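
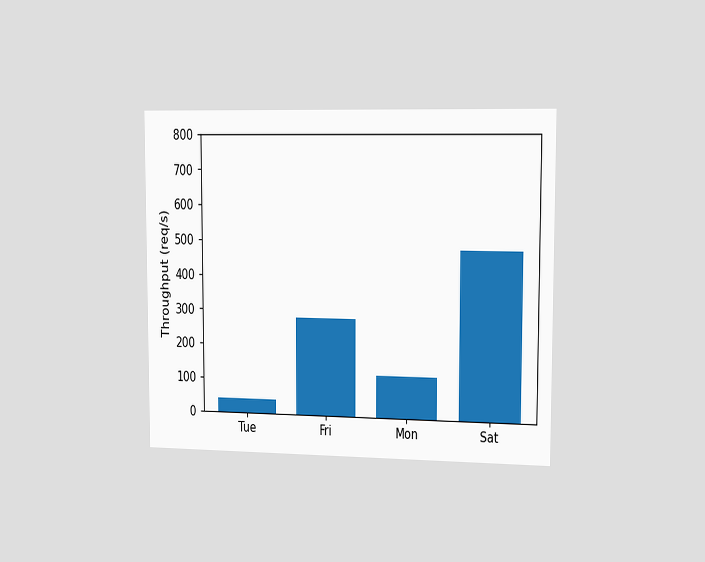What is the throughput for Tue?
The chart is viewed slightly from the right. Reading along the chart's y-axis, the Tue bar reaches 40req/s.

40req/s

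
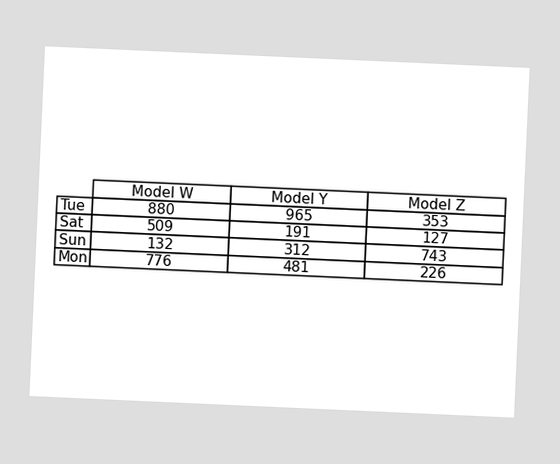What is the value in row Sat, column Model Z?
The chart is tilted about 3° clockwise. The (Sat, Model Z) cell reads 127.

127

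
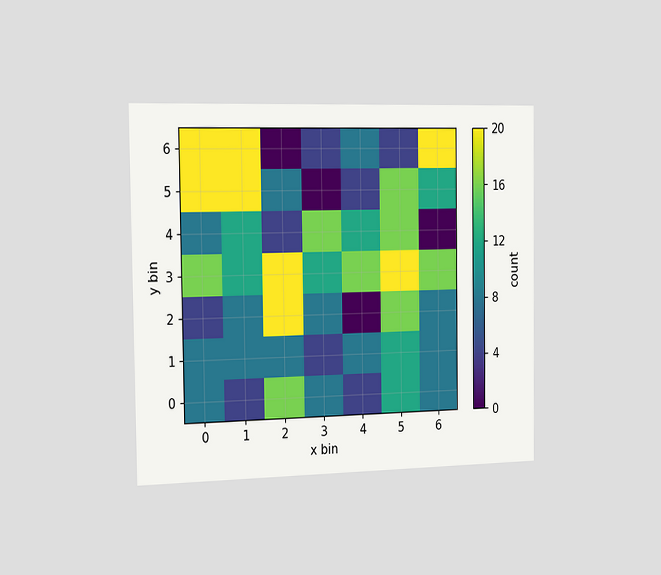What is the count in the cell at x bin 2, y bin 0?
16

The chart is viewed slightly from the left. Matching the cell (2, 0) against the colorbar gives 16.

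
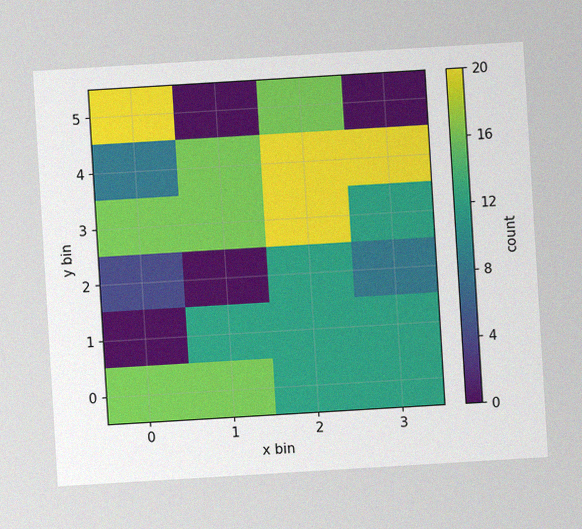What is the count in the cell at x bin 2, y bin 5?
The chart is tilted about 3° counter-clockwise, with some photo noise. Matching the cell (2, 5) against the colorbar gives 16.

16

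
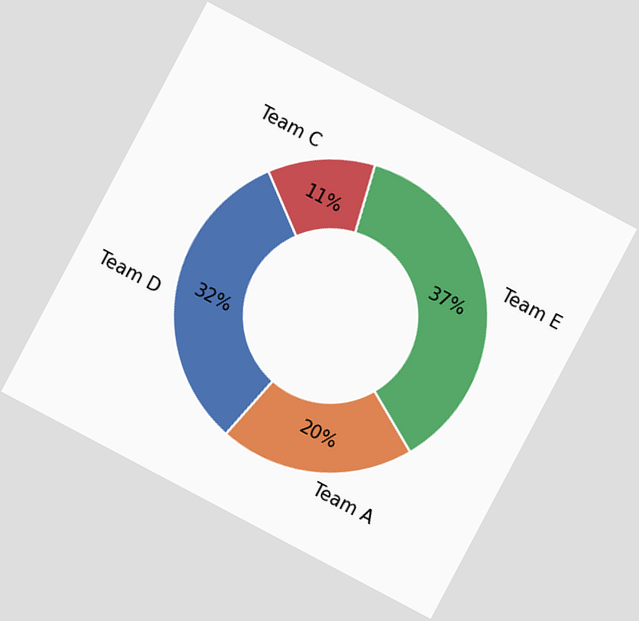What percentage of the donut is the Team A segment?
The chart is tilted about 28° clockwise. The Team A segment takes up 20% of the ring.

20%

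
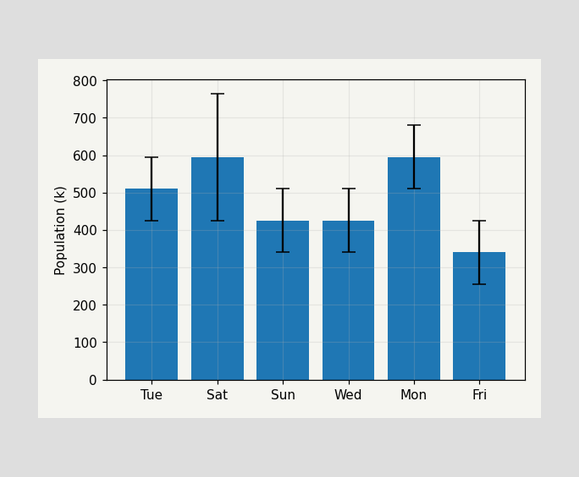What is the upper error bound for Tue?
The Tue bar's upper whisker reaches 595k.

595k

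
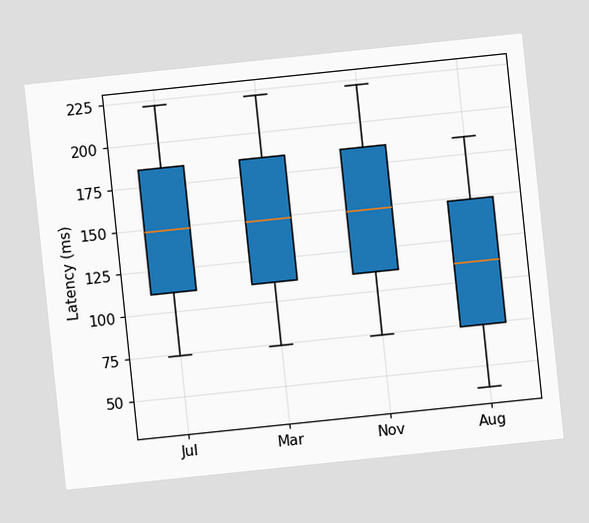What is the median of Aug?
111ms

The chart is tilted about 6° counter-clockwise. The median line in the Aug box sits at 111ms.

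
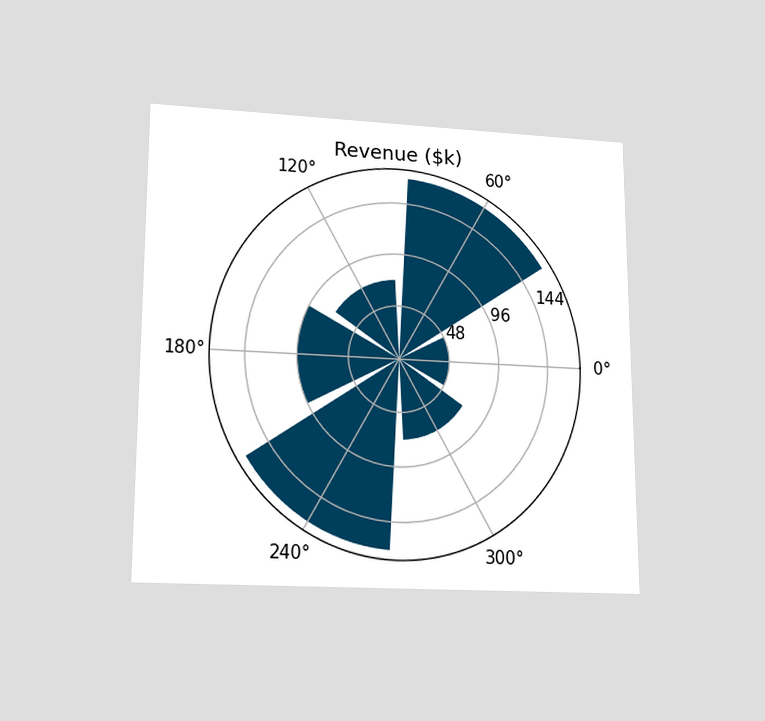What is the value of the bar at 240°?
$168k

The chart is viewed slightly from below. The bar at 240° reaches $168k on the radial axis.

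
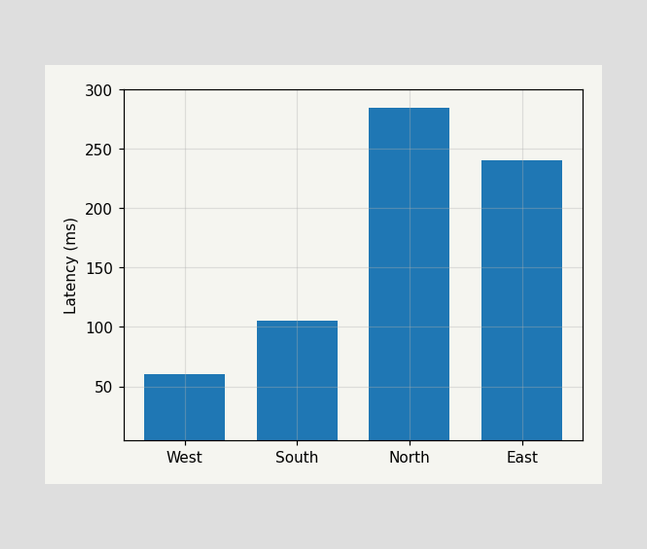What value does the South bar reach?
Reading along the chart's y-axis, the South bar reaches 105ms.

105ms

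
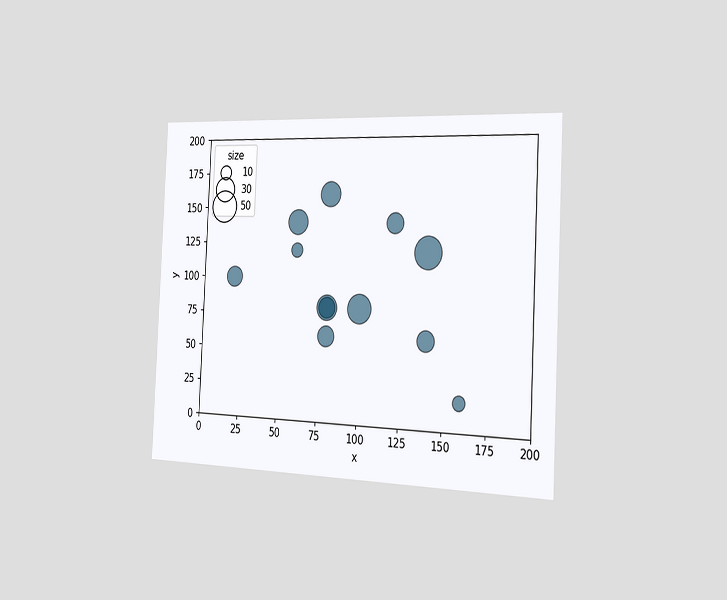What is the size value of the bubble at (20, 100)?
The chart is tilted about 3° clockwise and viewed slightly from the right. Matching the bubble at (20, 100) against the size legend gives 20.

20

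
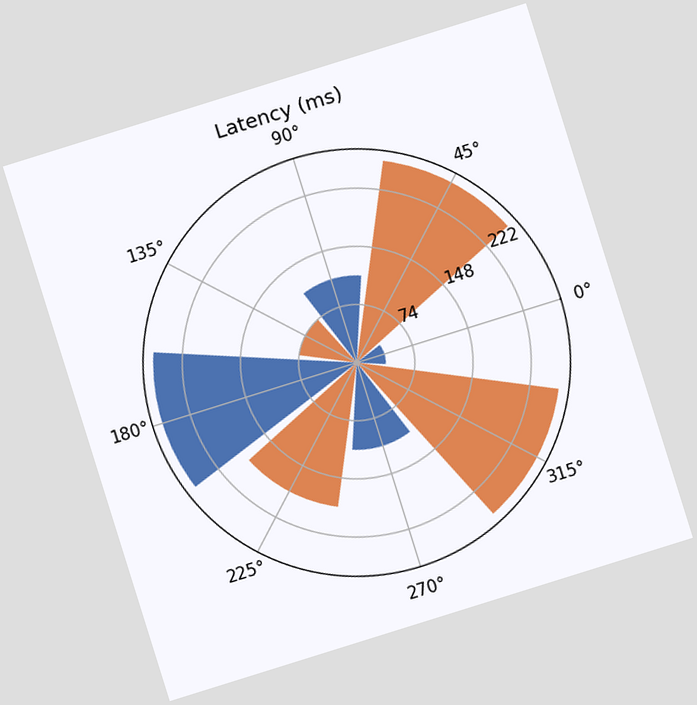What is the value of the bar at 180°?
The chart is tilted about 17° counter-clockwise. The bar at 180° reaches 259ms on the radial axis.

259ms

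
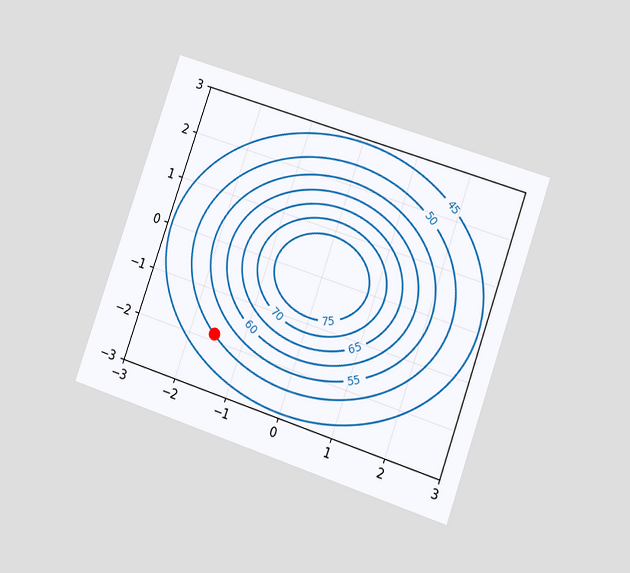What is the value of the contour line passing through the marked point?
50

The chart is tilted about 19° clockwise and viewed at a slight angle. The marked point sits on the contour labelled 50.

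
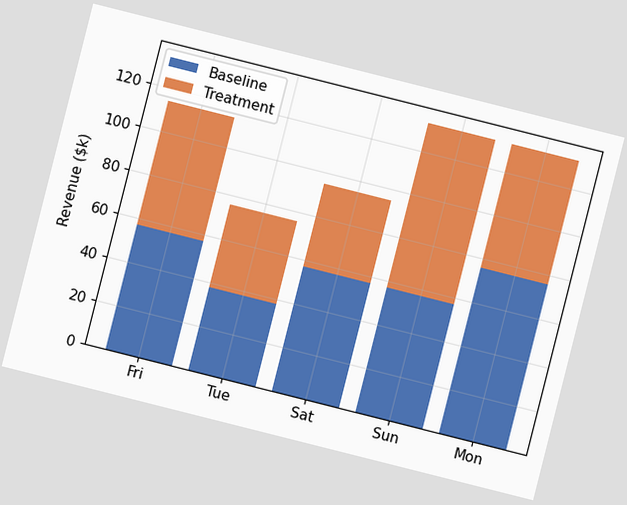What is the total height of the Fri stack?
The chart is tilted about 14° clockwise. The Fri stack's top reaches $114k on the y-axis.

$114k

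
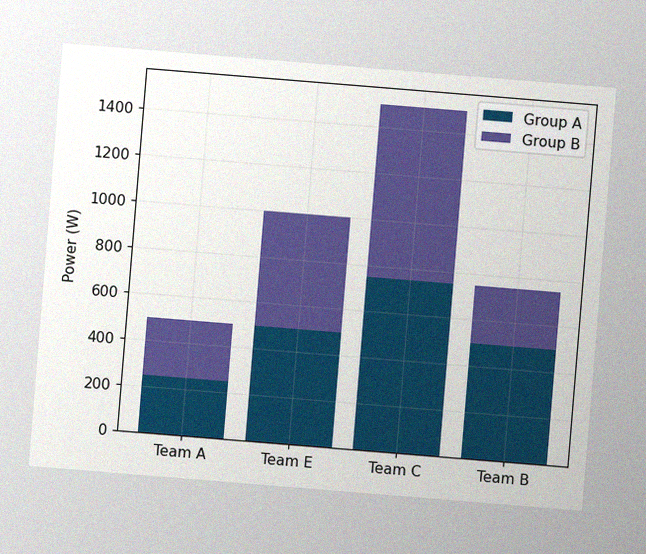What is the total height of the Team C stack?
1500W

The chart is tilted about 5° clockwise, with some photo noise. The Team C stack's top reaches 1500W on the y-axis.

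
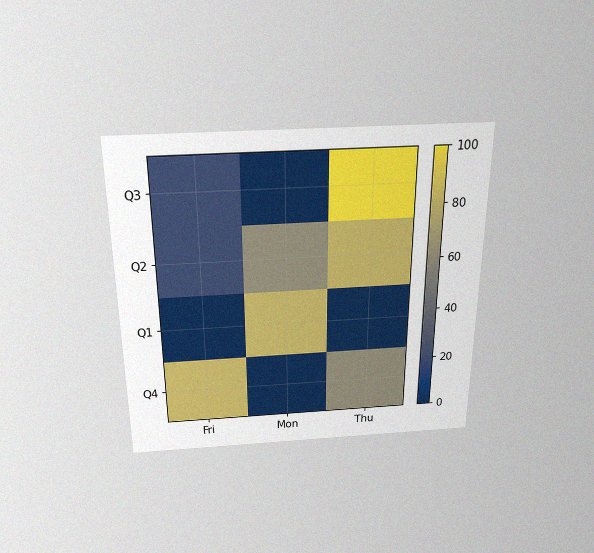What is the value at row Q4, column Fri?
The chart is viewed slightly from above, with some photo noise. Matching cell (Q4, Fri) against the colorbar gives 80.

80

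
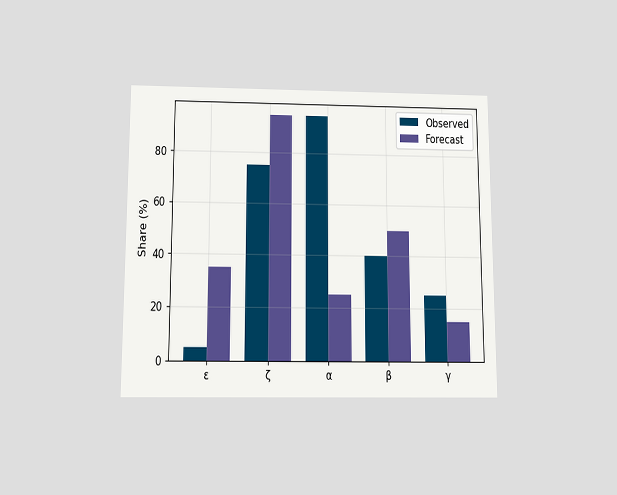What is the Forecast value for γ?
The chart is viewed slightly from below. The Forecast bar at γ reaches 15% on the y-axis.

15%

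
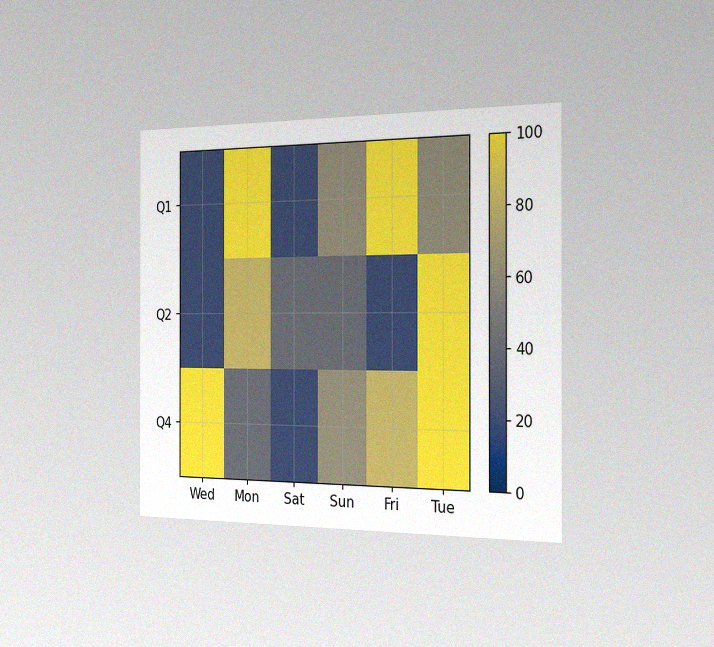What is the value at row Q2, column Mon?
The chart is viewed slightly from the right, with some photo noise. Matching cell (Q2, Mon) against the colorbar gives 80.

80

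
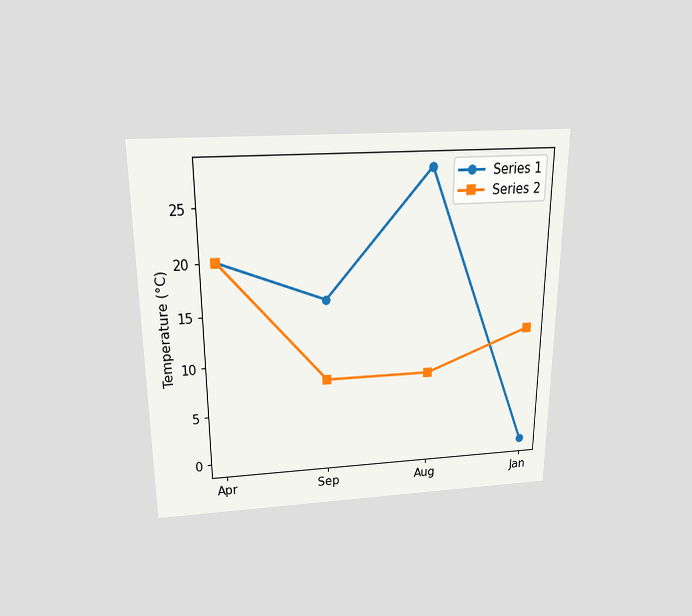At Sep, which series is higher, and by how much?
Series 1, by 8°C

The chart is viewed slightly from above. At Sep, Series 1 sits above the other line by 8°C.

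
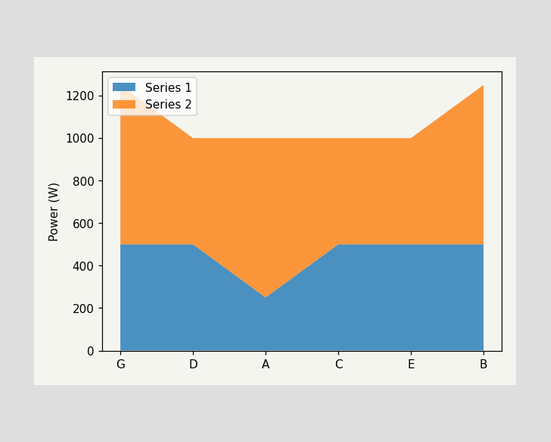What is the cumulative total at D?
The stacked total at D reaches 1000W.

1000W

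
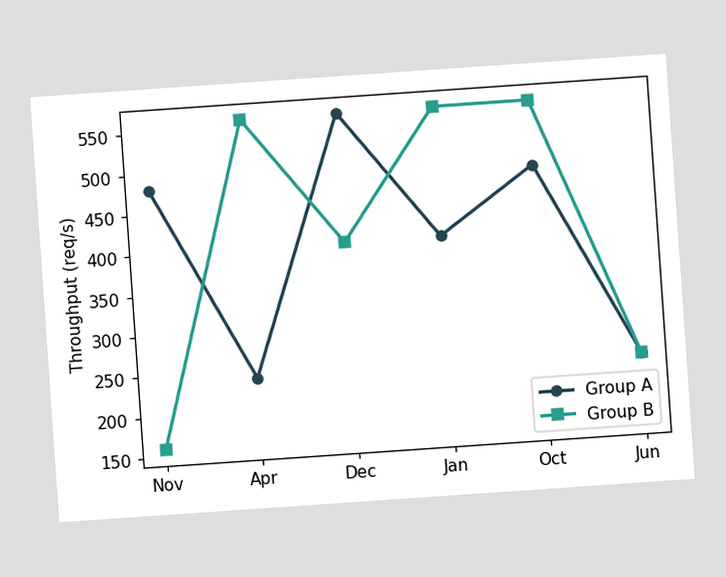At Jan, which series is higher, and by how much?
The chart is tilted about 4° counter-clockwise. At Jan, Group B sits above the other line by 160req/s.

Group B, by 160req/s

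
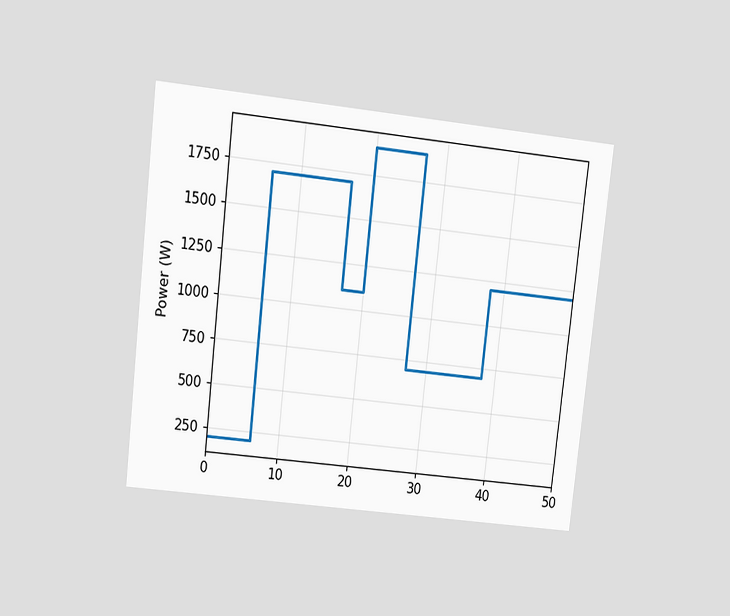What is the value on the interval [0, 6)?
200W

The chart is tilted about 6° clockwise and viewed at a slight angle. On [0, 6) the step sits at 200W.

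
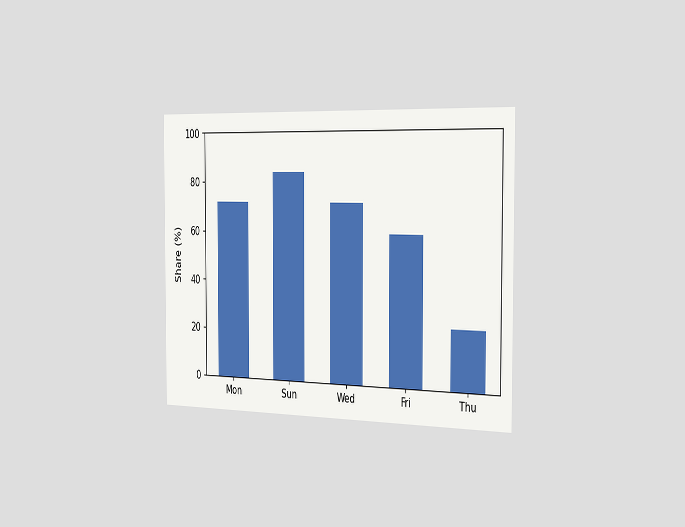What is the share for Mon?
The chart is viewed slightly from the right. Reading along the chart's y-axis, the Mon bar reaches 72%.

72%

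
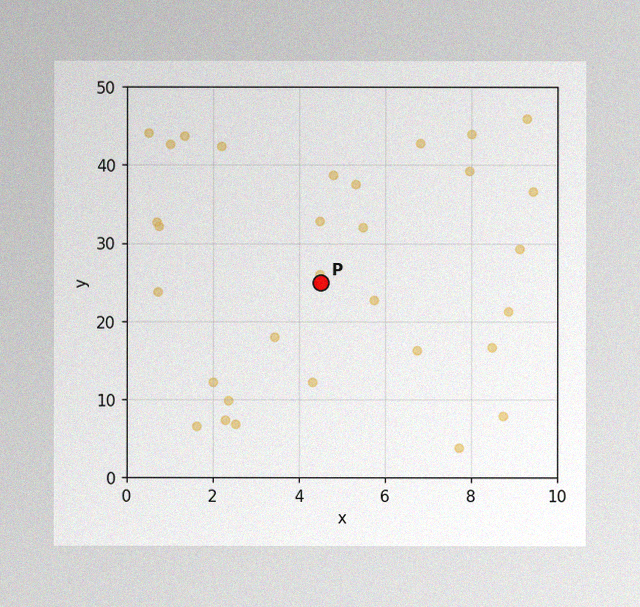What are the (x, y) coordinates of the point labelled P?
The image has some photo noise and uneven lighting. Following the gridlines from P to each axis, P sits at (4.5, 25).

(4.5, 25)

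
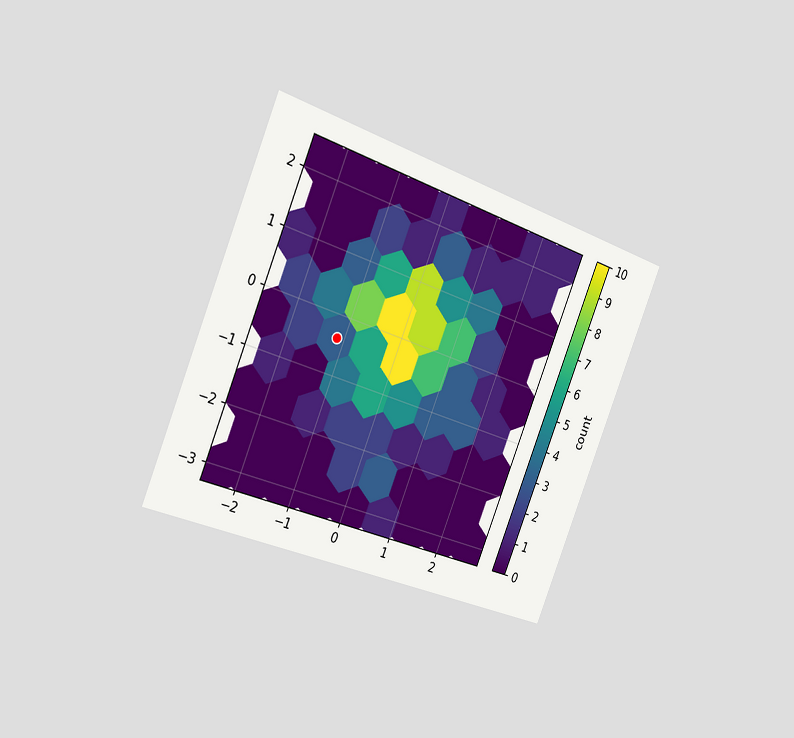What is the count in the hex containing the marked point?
3

The chart is tilted about 22° clockwise and viewed slightly from the left. The marked hex reads 3 on the colorbar.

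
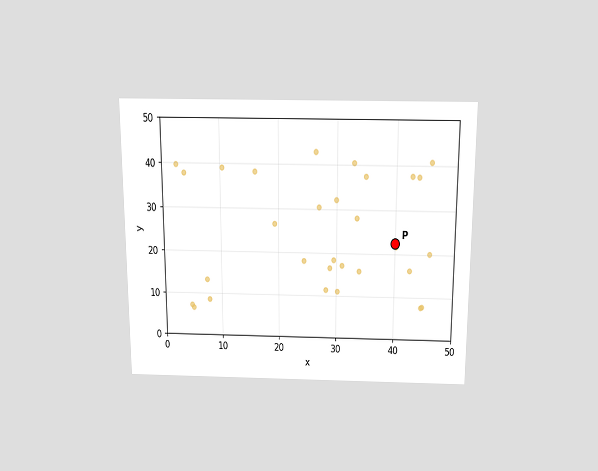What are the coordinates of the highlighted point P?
(40, 22.5)

The chart is viewed slightly from above. Following the gridlines from P to each axis, P sits at (40, 22.5).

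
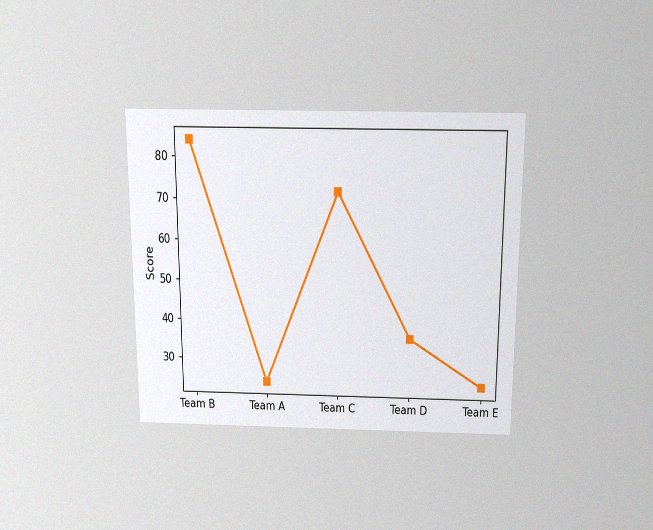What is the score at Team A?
24

The chart is viewed slightly from above, with some photo noise. At Team A, the line is at 24.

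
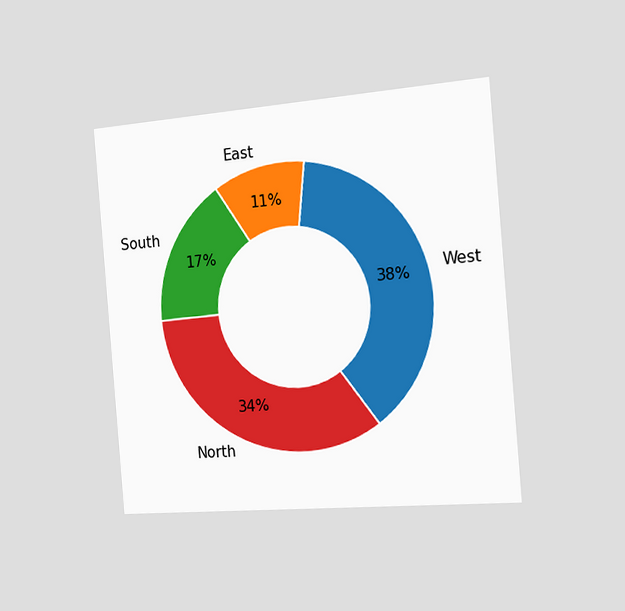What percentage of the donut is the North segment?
The chart is tilted about 5° counter-clockwise and viewed slightly from the right. The North segment takes up 34% of the ring.

34%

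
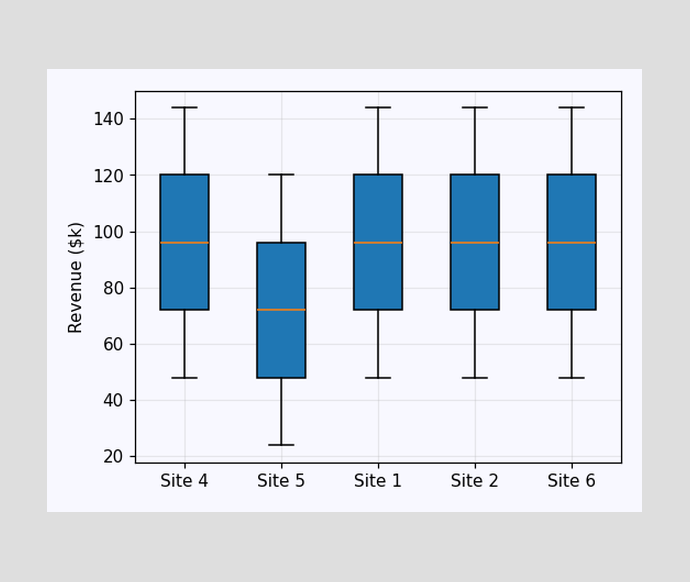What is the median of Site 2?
$96k

The median line in the Site 2 box sits at $96k.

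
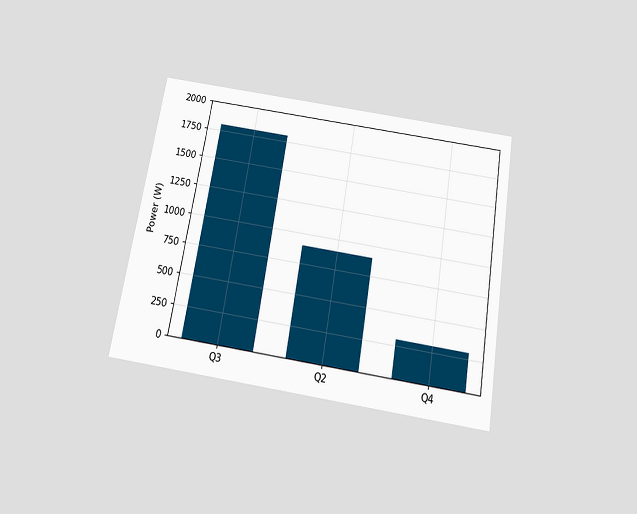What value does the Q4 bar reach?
300W

The chart is tilted about 9° clockwise and viewed slightly from below. Reading along the chart's y-axis, the Q4 bar reaches 300W.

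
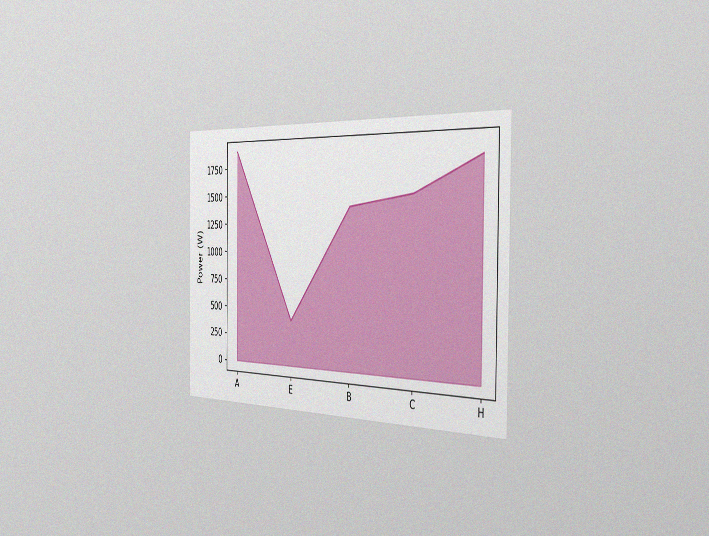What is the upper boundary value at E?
The chart is viewed slightly from the right, with some photo noise. At E the upper boundary is at 400W.

400W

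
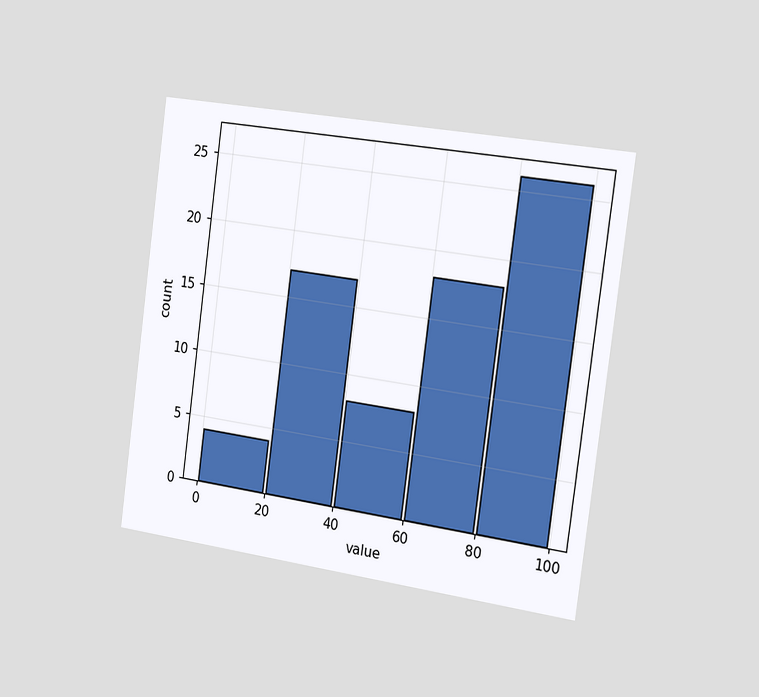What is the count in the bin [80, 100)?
26

The chart is tilted about 8° clockwise and viewed slightly from the right. The [80, 100) bin has height 26.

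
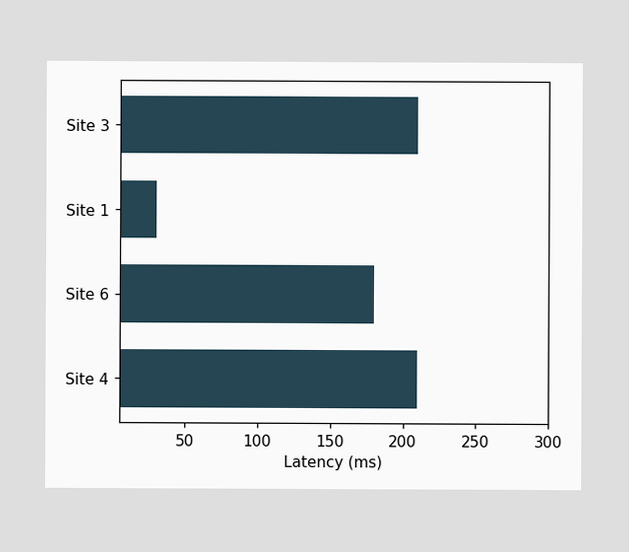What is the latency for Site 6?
Reading along the chart's x-axis, the Site 6 bar reaches 180ms.

180ms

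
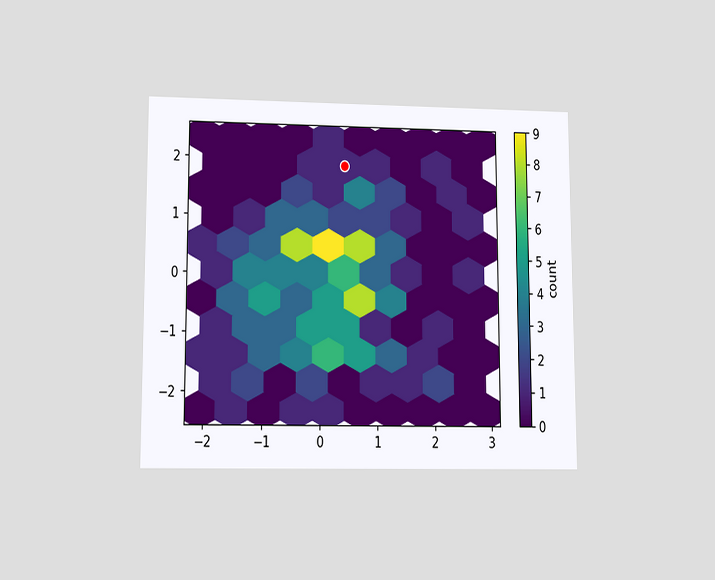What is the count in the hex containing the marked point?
1

The chart is viewed at a slight angle. The marked hex reads 1 on the colorbar.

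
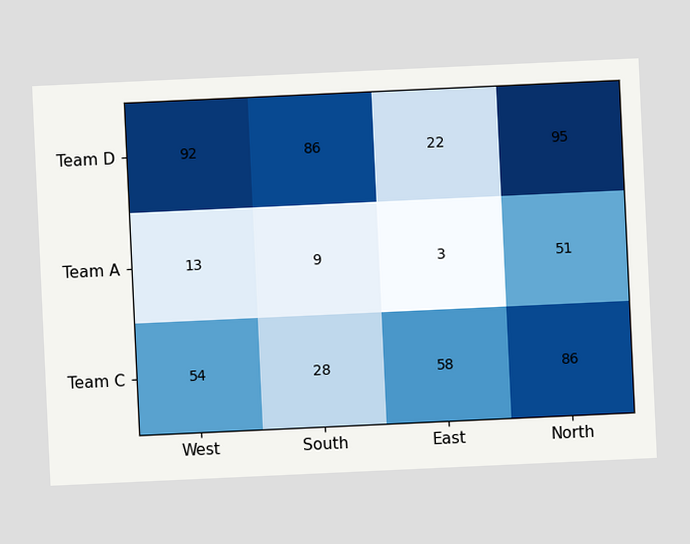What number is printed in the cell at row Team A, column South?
The chart is tilted about 3° counter-clockwise. The (Team A, South) cell reads 9.

9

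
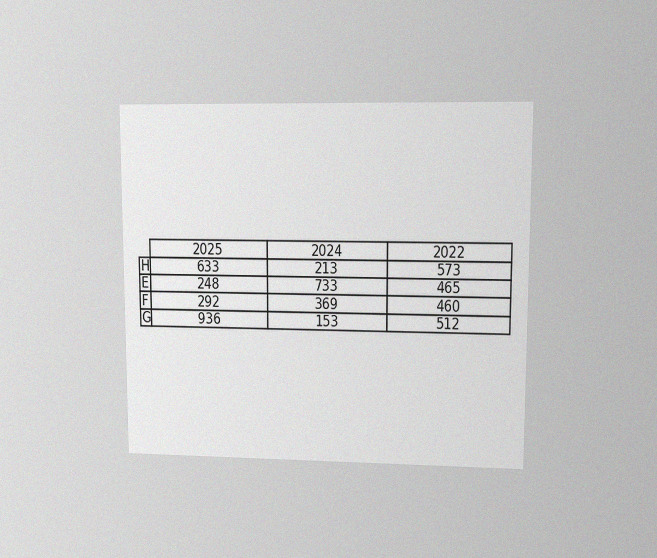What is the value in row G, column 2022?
512

The chart is viewed at a slight angle, with some photo noise. The (G, 2022) cell reads 512.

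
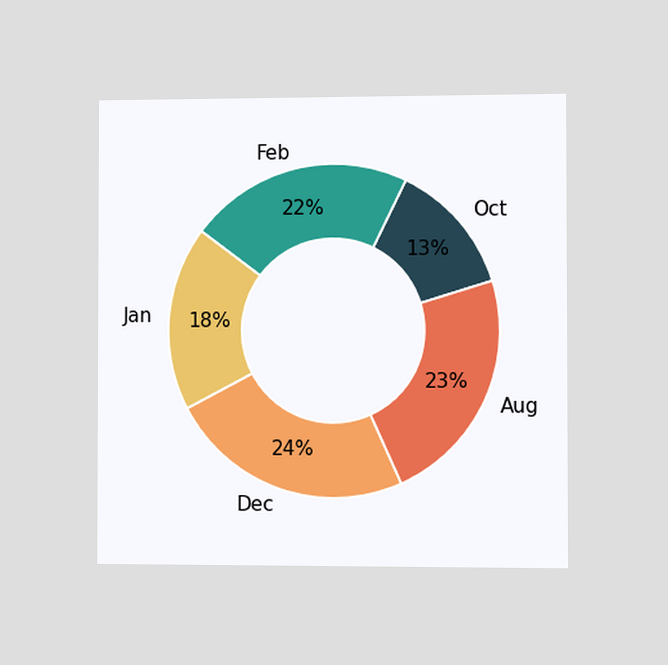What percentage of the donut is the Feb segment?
22%

The chart is viewed slightly from the right. The Feb segment takes up 22% of the ring.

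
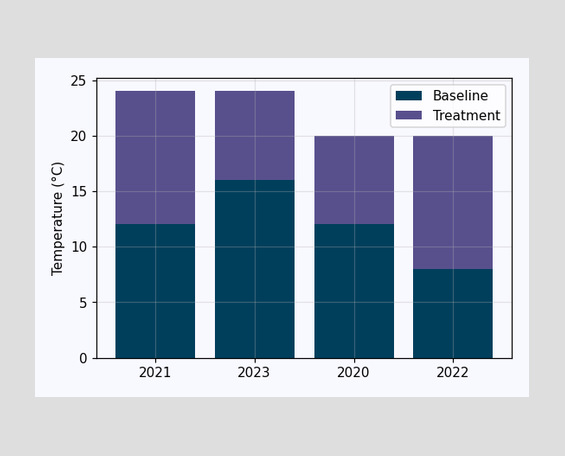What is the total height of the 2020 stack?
20°C

The 2020 stack's top reaches 20°C on the y-axis.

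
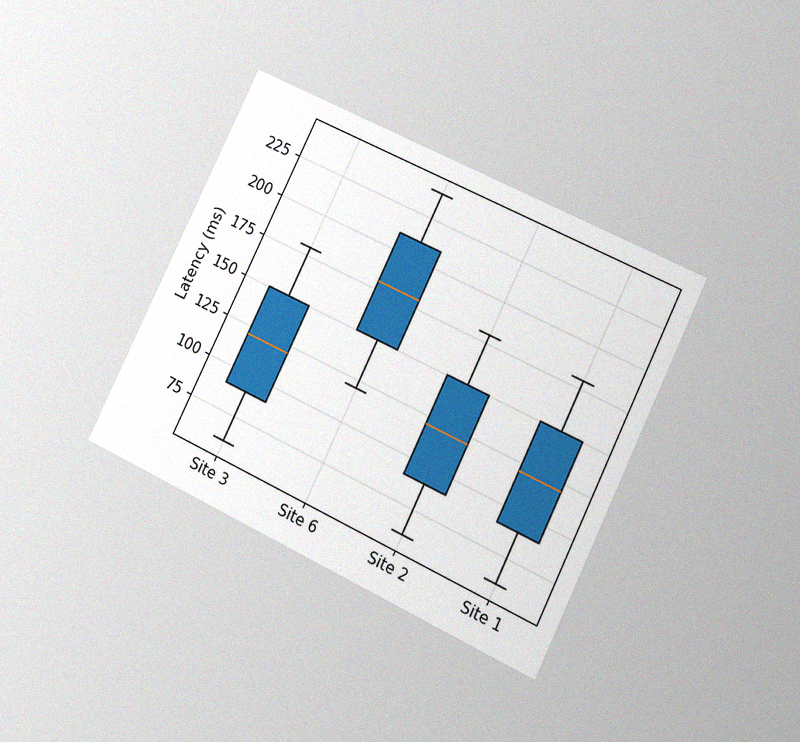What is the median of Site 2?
120ms

The chart is tilted about 26° clockwise and viewed at a slight angle, with some photo noise. The median line in the Site 2 box sits at 120ms.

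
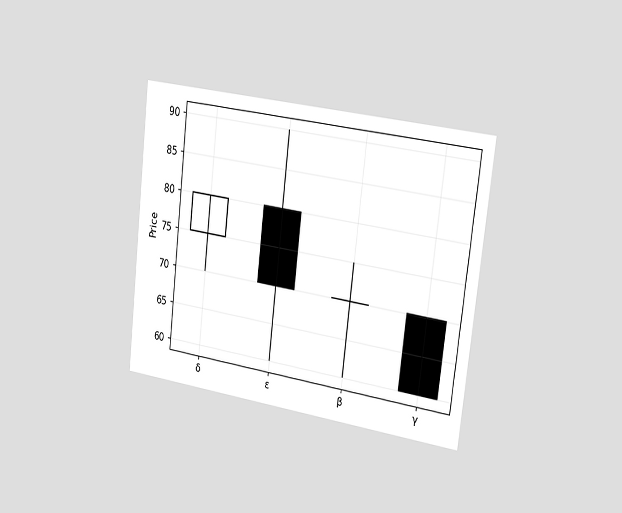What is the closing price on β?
70

The chart is tilted about 7° clockwise and viewed slightly from the right. The β candle closes at 70.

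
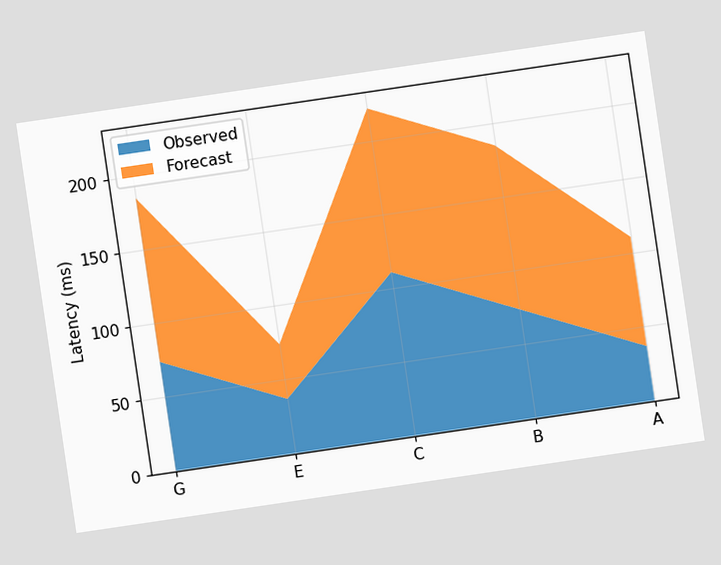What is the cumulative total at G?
The chart is tilted about 8° counter-clockwise. The stacked total at G reaches 185ms.

185ms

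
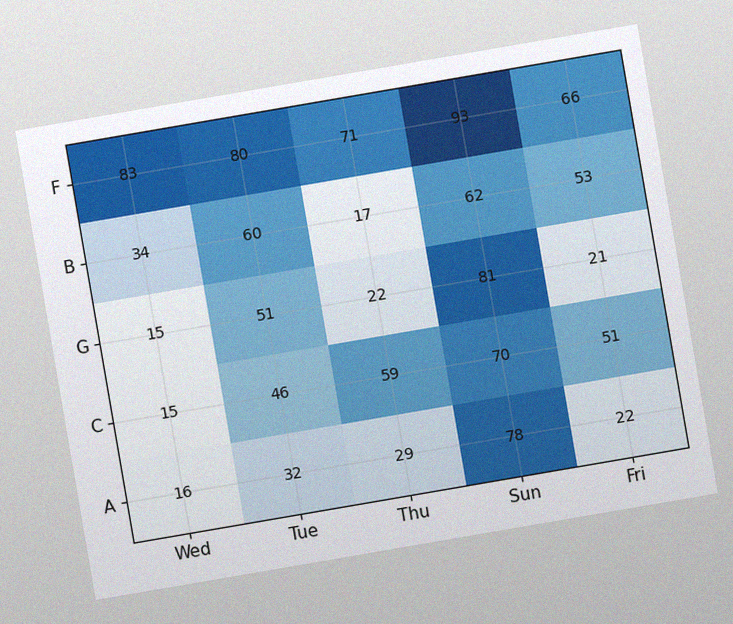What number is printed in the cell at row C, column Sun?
The chart is tilted about 10° counter-clockwise, with some photo noise. The (C, Sun) cell reads 70.

70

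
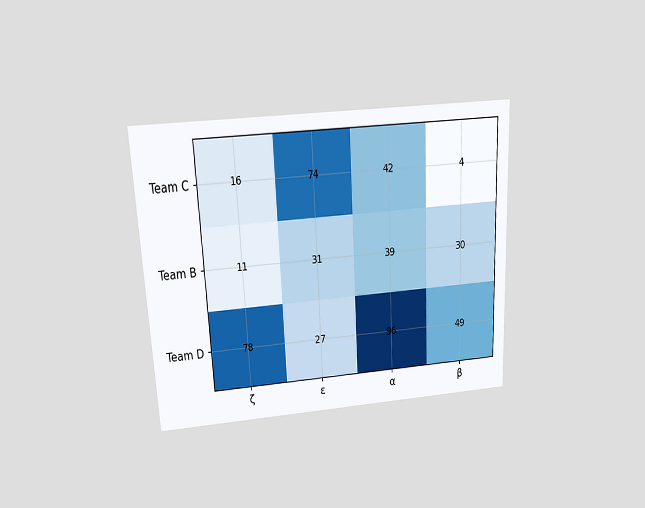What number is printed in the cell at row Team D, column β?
49

The chart is tilted about 3° counter-clockwise and viewed slightly from above. The (Team D, β) cell reads 49.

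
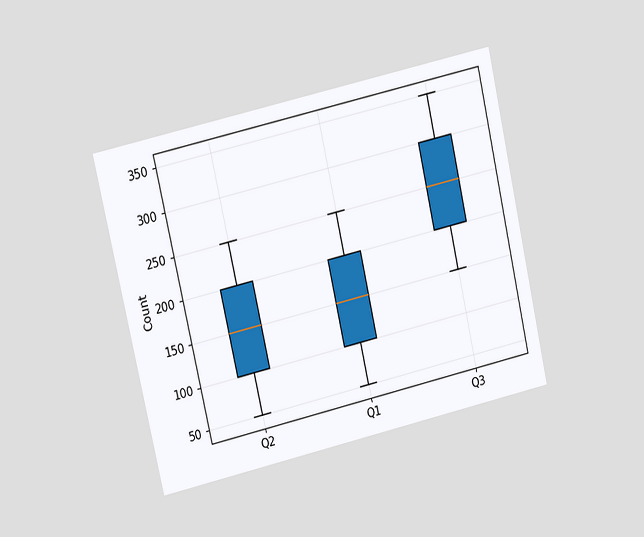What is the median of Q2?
The chart is tilted about 13° counter-clockwise and viewed at a slight angle. The median line in the Q2 box sits at 150.

150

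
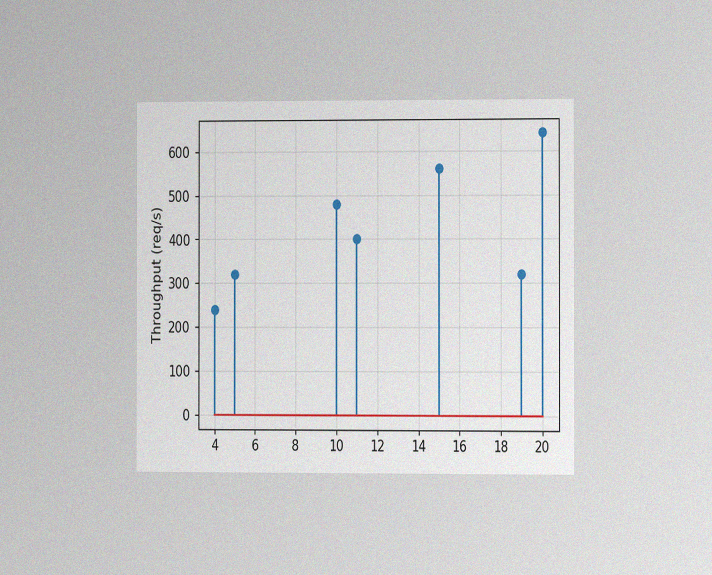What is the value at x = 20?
640req/s

The chart is viewed at a slight angle, with some photo noise. The stem at x=20 reaches 640req/s.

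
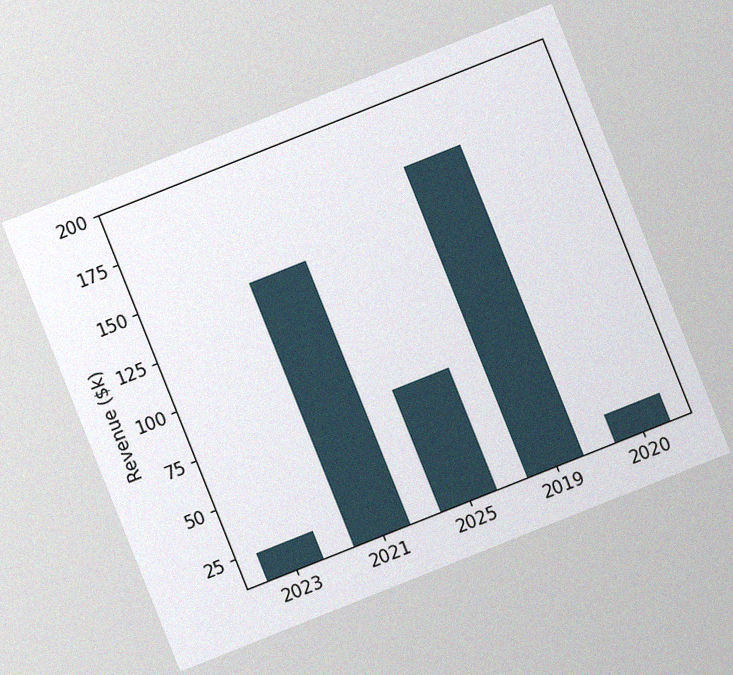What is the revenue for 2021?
The chart is tilted about 22° counter-clockwise, with some photo noise. Reading along the chart's y-axis, the 2021 bar reaches $144k.

$144k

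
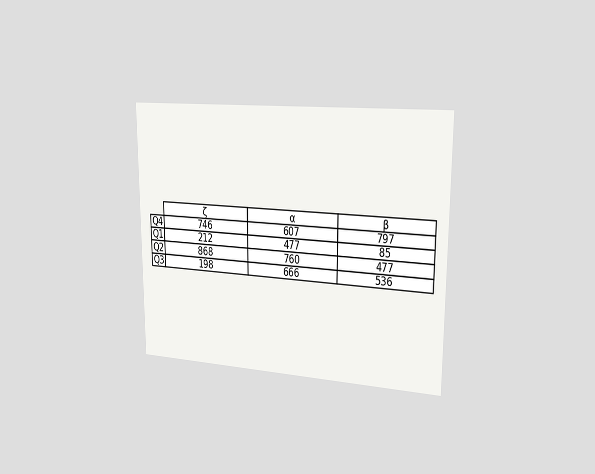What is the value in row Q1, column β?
85

The chart is viewed slightly from the right. The (Q1, β) cell reads 85.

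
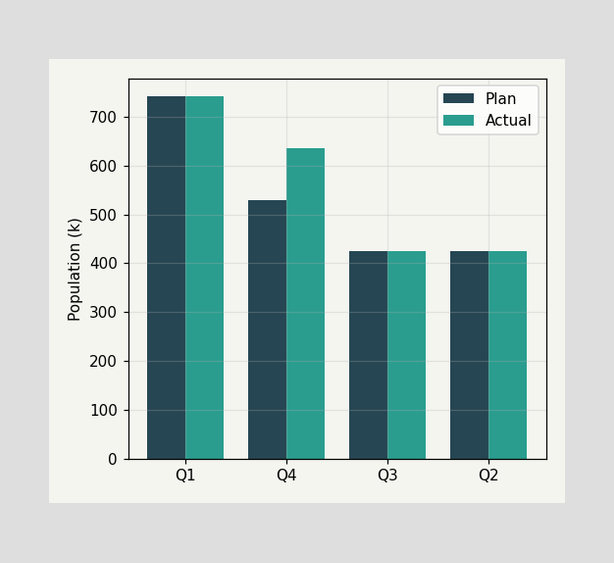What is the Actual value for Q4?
636k

The Actual bar at Q4 reaches 636k on the y-axis.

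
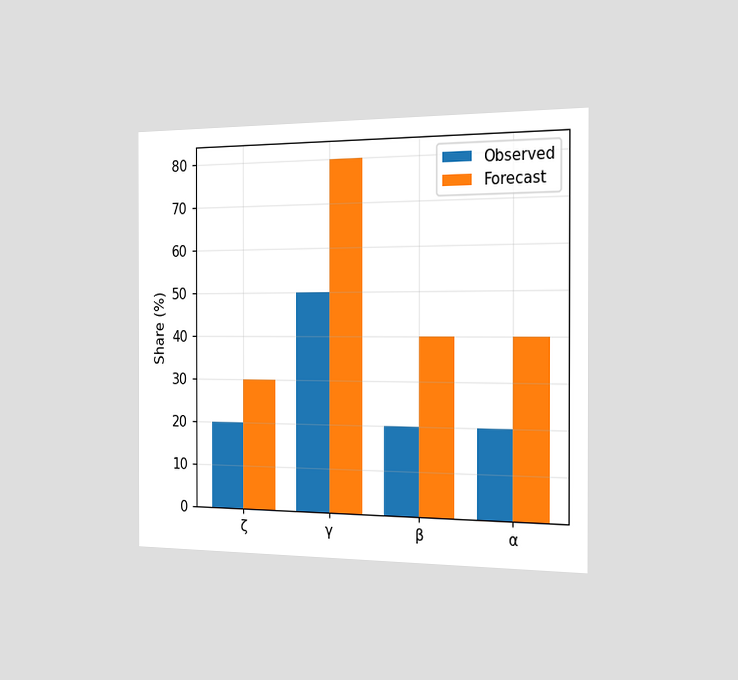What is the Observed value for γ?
The chart is viewed slightly from the right. The Observed bar at γ reaches 50% on the y-axis.

50%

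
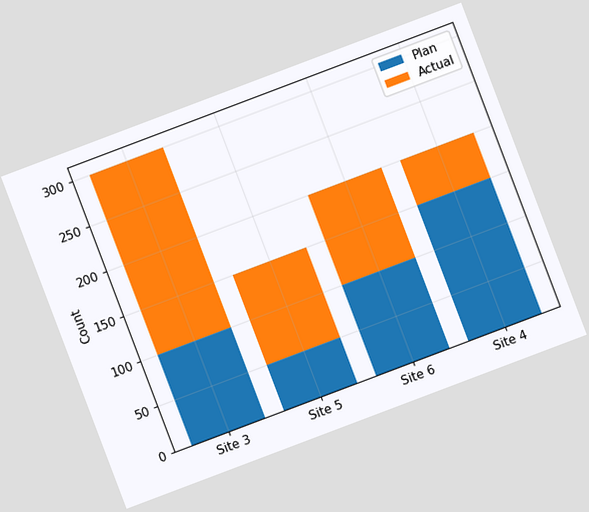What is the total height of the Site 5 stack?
The chart is tilted about 21° counter-clockwise. The Site 5 stack's top reaches 150 on the y-axis.

150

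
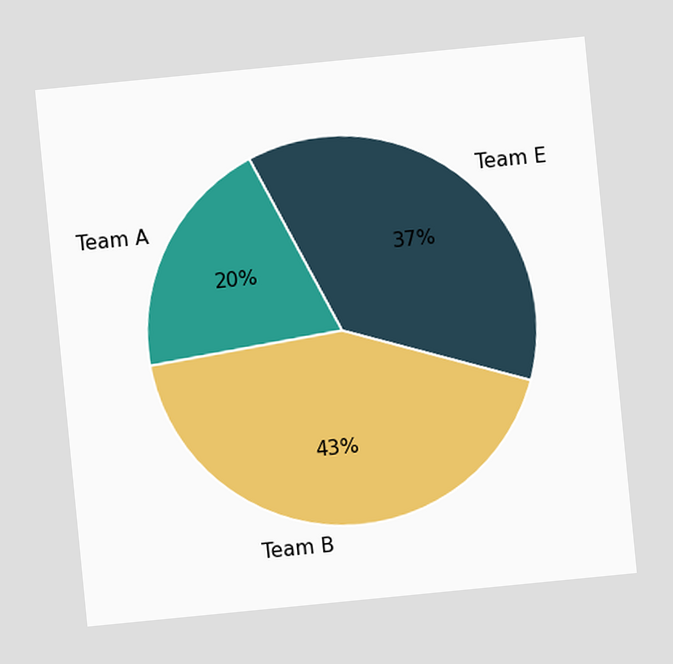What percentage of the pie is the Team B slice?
The chart is tilted about 6° counter-clockwise. The Team B slice takes up 43% of the pie.

43%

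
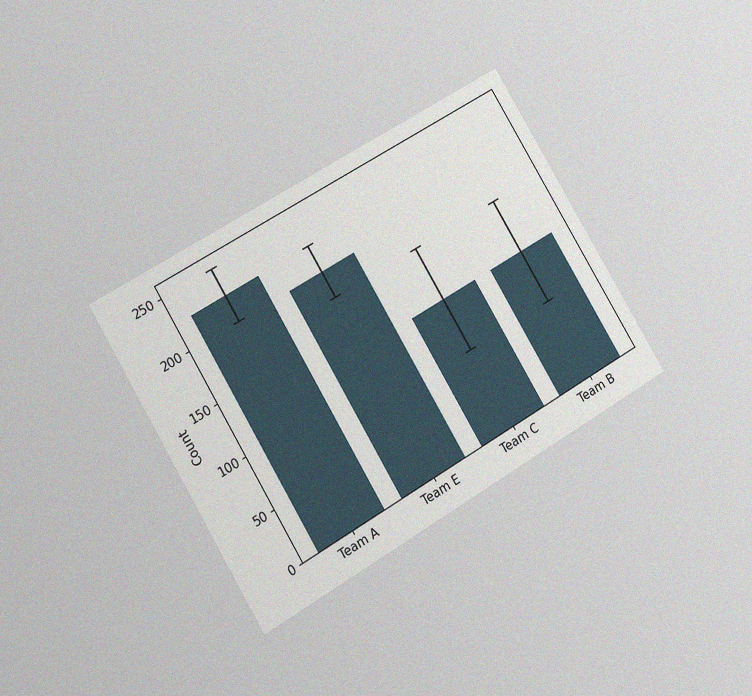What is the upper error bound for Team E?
The chart is tilted about 31° counter-clockwise and viewed at a slight angle, with some photo noise. The Team E bar's upper whisker reaches 225.

225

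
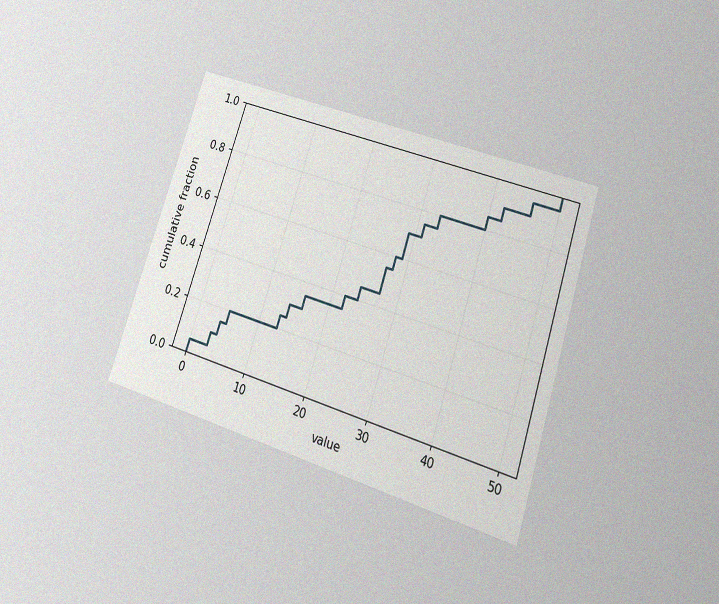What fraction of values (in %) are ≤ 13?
25%

The chart is tilted about 18° clockwise and viewed at a slight angle, with some photo noise. At x=13 the ECDF step is at 25%.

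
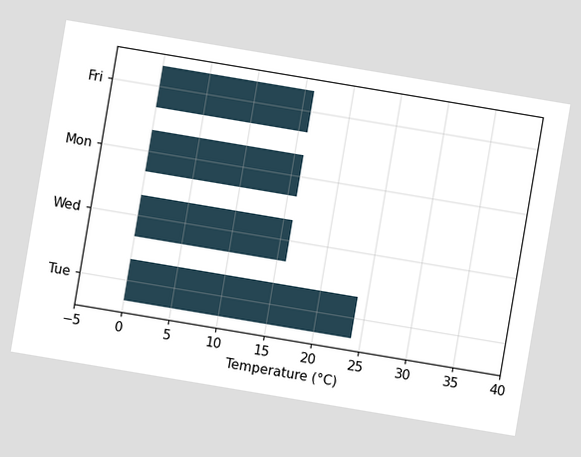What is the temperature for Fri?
16°C

The chart is tilted about 10° clockwise. Reading along the chart's x-axis, the Fri bar reaches 16°C.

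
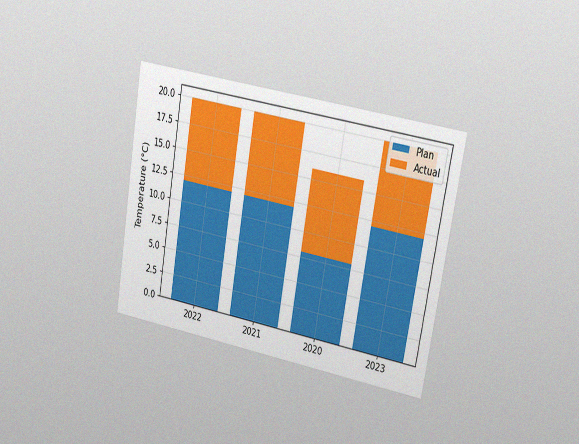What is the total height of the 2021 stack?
The chart is tilted about 10° clockwise and viewed at a slight angle, with some photo noise. The 2021 stack's top reaches 20°C on the y-axis.

20°C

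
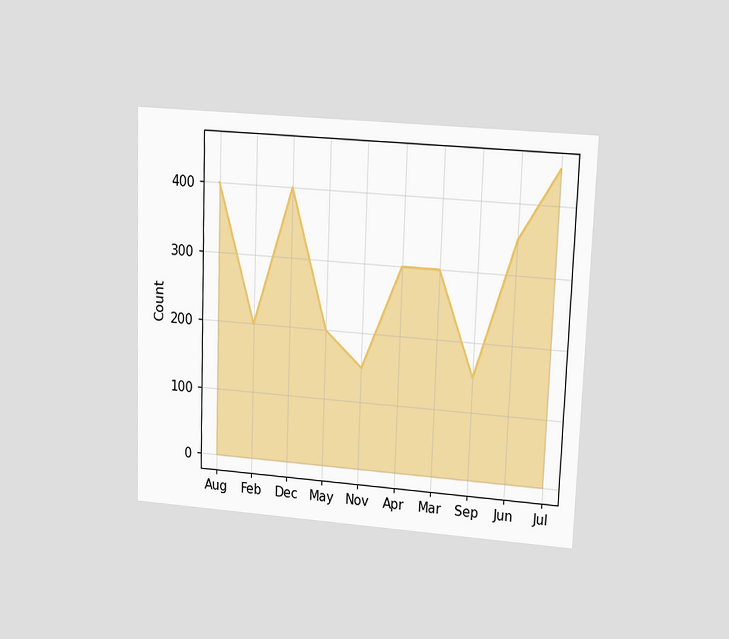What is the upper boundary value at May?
The chart is tilted about 2° clockwise and viewed at a slight angle. At May the upper boundary is at 200.

200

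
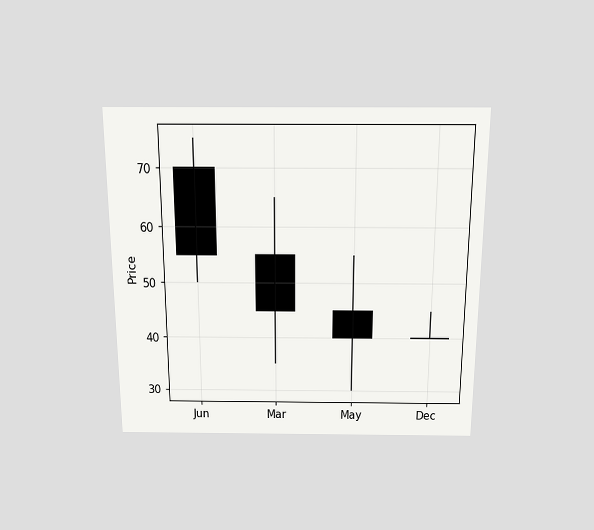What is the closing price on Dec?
The chart is viewed slightly from above. The Dec candle closes at 40.

40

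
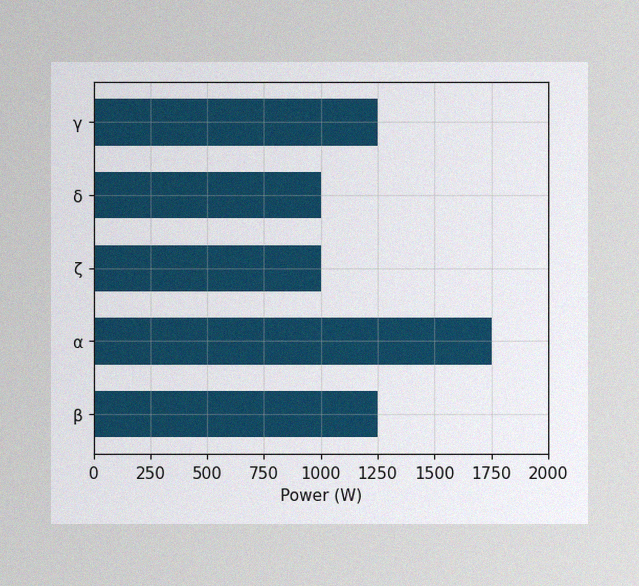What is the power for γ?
1250W

The image has some photo noise and uneven lighting. Reading along the chart's x-axis, the γ bar reaches 1250W.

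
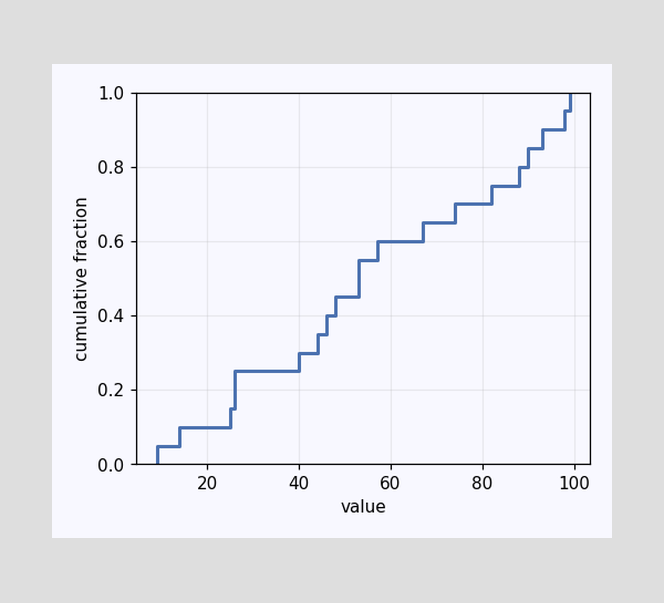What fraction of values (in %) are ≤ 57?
At x=57 the ECDF step is at 60%.

60%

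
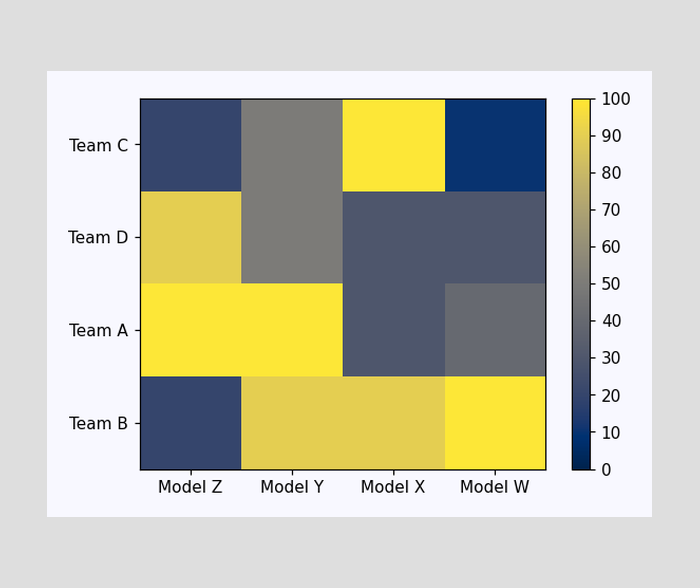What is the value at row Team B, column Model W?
Matching cell (Team B, Model W) against the colorbar gives 100.

100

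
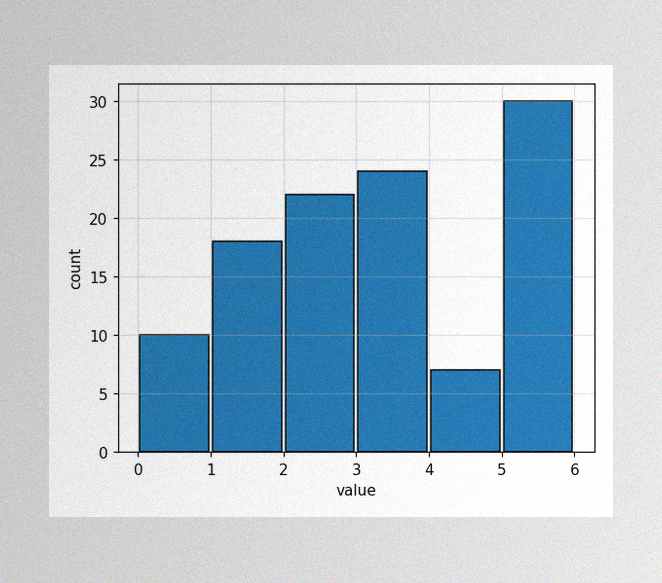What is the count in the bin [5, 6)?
30

The image has some photo noise and uneven lighting. The [5, 6) bin has height 30.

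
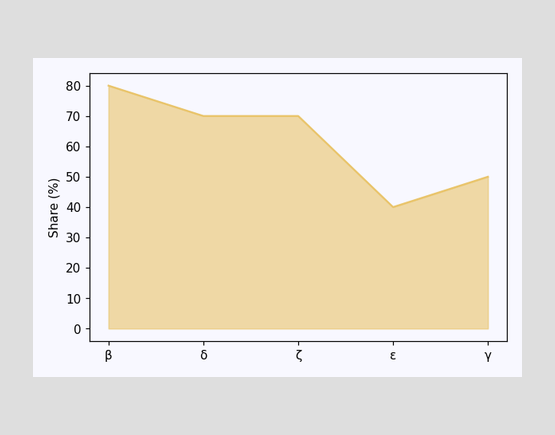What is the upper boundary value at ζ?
70%

At ζ the upper boundary is at 70%.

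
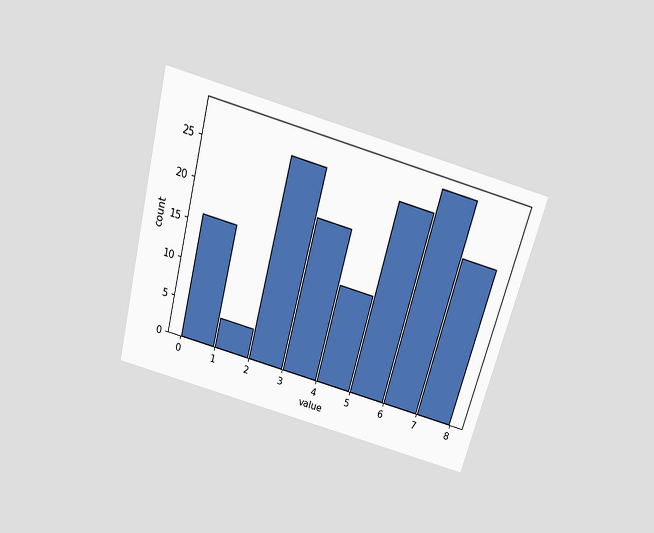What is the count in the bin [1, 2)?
The chart is tilted about 15° clockwise and viewed slightly from above. The [1, 2) bin has height 4.

4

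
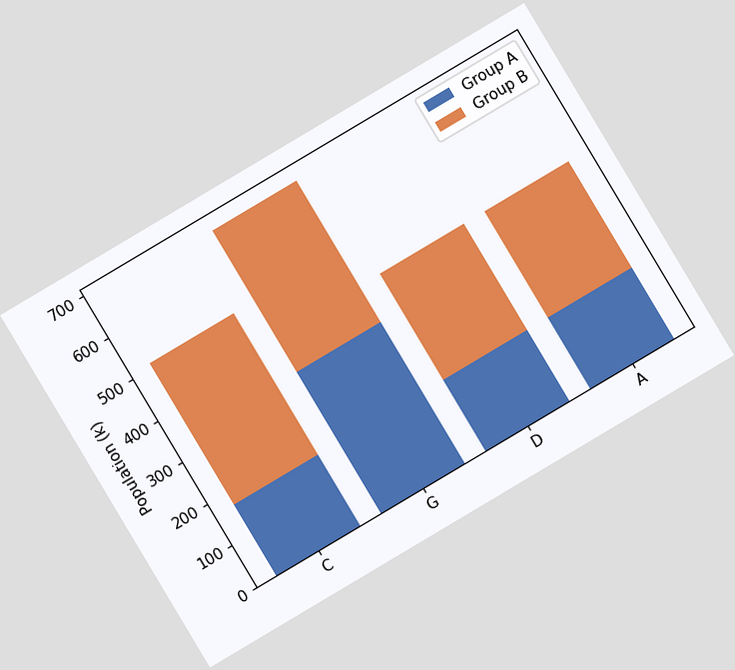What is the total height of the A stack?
425k

The chart is tilted about 31° counter-clockwise. The A stack's top reaches 425k on the y-axis.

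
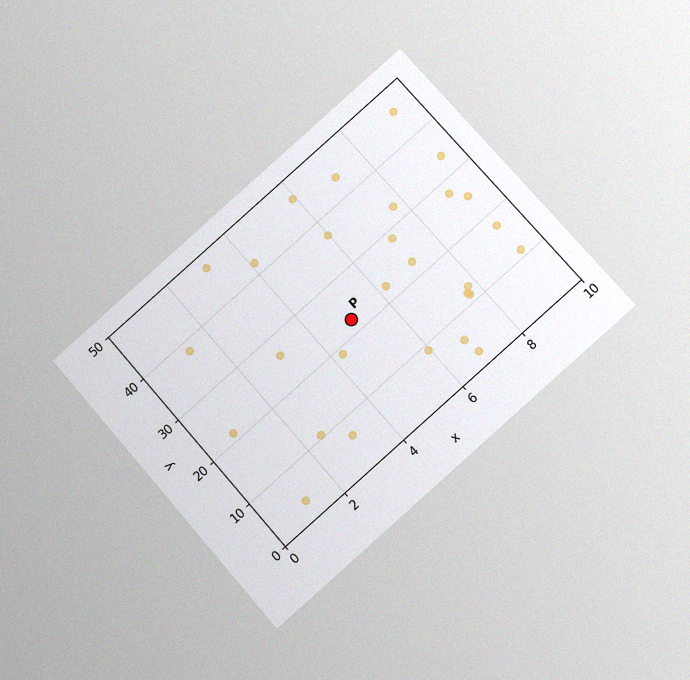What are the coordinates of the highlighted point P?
The chart is tilted about 41° counter-clockwise and viewed at a slight angle, with some photo noise. Following the gridlines from P to each axis, P sits at (5, 22.5).

(5, 22.5)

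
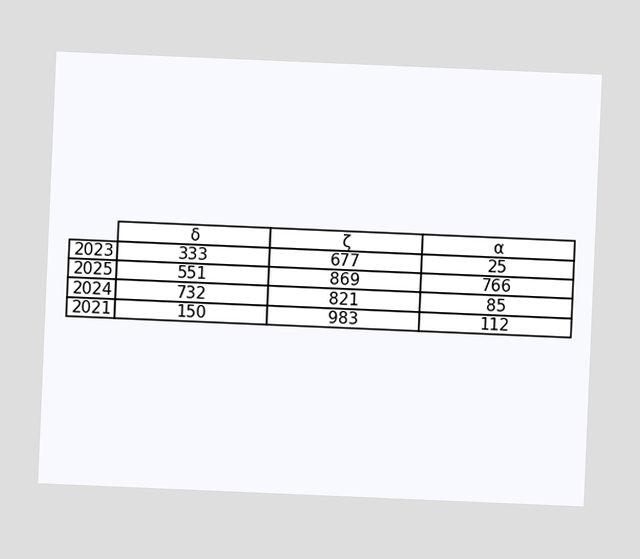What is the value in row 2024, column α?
85

The chart is tilted about 2° clockwise. The (2024, α) cell reads 85.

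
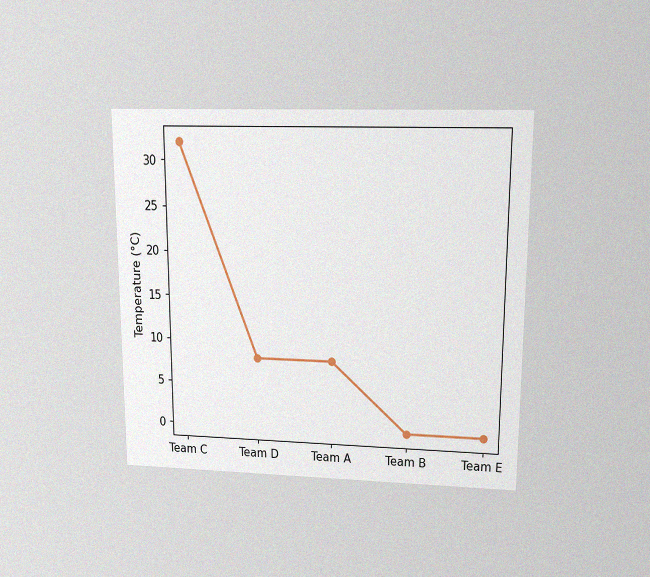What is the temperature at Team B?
0°C

The chart is viewed slightly from above, with some photo noise. At Team B, the line is at 0°C.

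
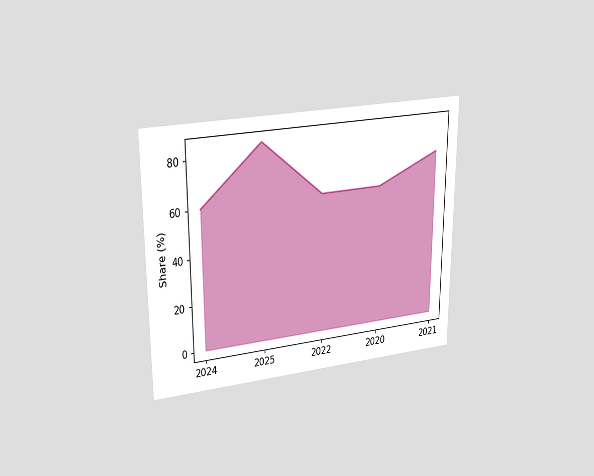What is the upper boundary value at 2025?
The chart is viewed at a slight angle. At 2025 the upper boundary is at 84%.

84%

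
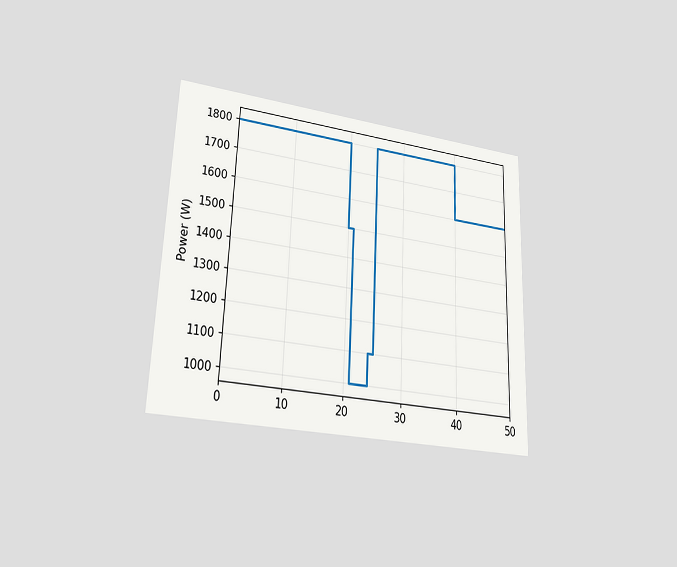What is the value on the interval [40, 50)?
The chart is tilted about 2° clockwise and viewed at a slight angle. On [40, 50) the step sits at 1600W.

1600W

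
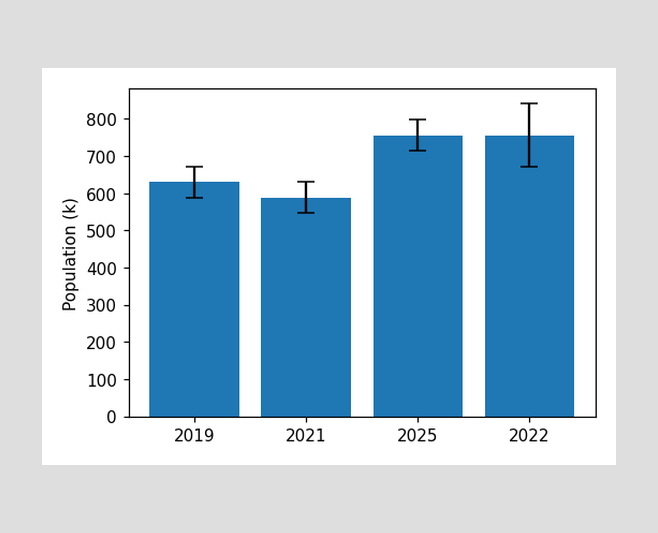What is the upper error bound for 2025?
798k

The 2025 bar's upper whisker reaches 798k.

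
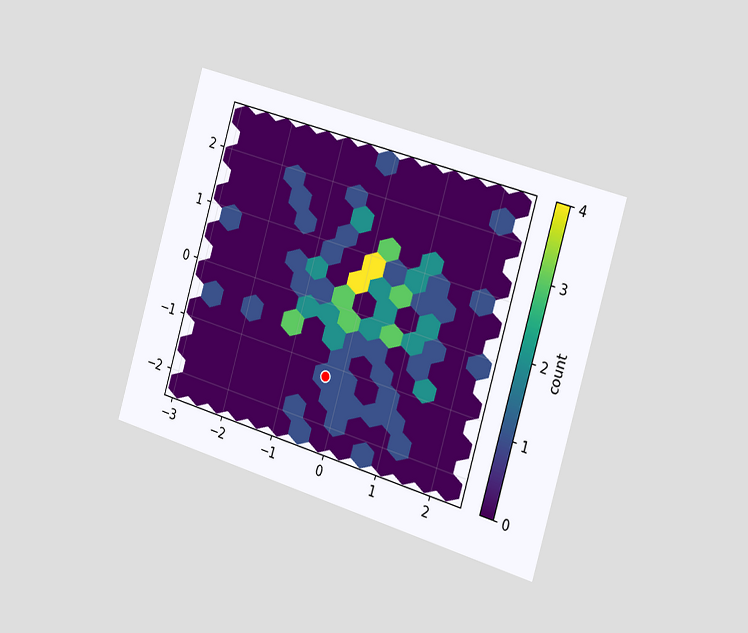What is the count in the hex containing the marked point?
1

The chart is tilted about 16° clockwise and viewed slightly from the right. The marked hex reads 1 on the colorbar.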